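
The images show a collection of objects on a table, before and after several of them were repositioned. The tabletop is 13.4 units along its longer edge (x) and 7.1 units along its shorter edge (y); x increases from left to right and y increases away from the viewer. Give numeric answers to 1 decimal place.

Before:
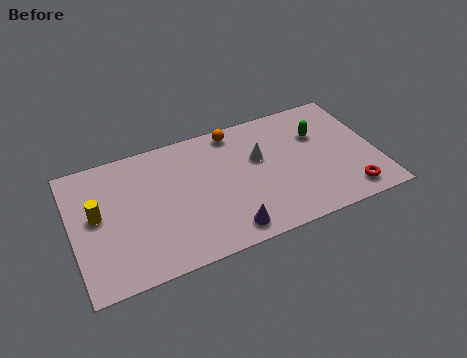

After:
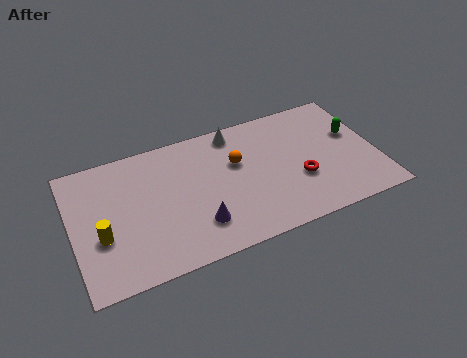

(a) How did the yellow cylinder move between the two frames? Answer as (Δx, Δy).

(0.1, -1.2)

From the two frames, the yellow cylinder sits at roughly (1.1, 3.9) before and (1.2, 2.7) after.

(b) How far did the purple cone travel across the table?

1.4

The purple cone was near (6.5, 1.0) before and (5.3, 1.8) after, so it travelled √(1.2² + 0.8²) ≈ 1.4 units.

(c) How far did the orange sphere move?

1.8

The orange sphere was near (7.4, 6.3) before and (7.3, 4.5) after, so it travelled √(0.1² + 1.8²) ≈ 1.8 units.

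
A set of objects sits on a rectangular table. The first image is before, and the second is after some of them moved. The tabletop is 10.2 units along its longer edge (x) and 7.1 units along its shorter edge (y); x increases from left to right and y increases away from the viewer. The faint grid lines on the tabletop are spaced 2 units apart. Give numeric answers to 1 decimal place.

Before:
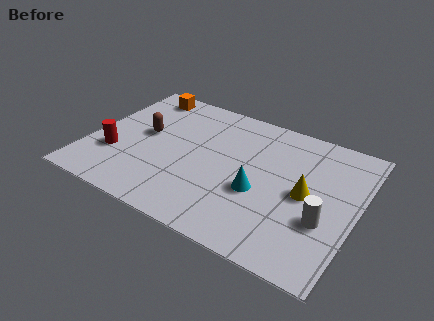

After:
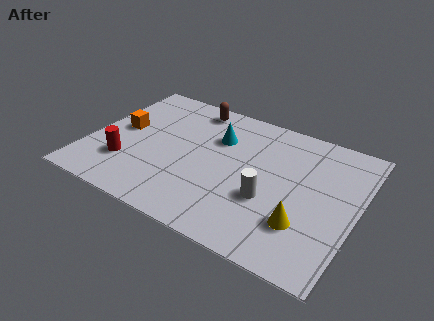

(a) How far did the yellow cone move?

1.5

From (8.3, 3.5) to (8.4, 2.0), the yellow cone covered √(0.1² + 1.5²) ≈ 1.5 units.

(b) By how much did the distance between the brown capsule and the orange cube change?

+1.0

The distance was about 2.4 in the first image and 3.4 in the second, so they moved 1.0 units further apart.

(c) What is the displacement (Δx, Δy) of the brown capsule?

(1.5, 2.3)

The brown capsule was at about (2.0, 3.9) and moved to about (3.5, 6.2).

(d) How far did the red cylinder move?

0.6

The red cylinder was near (1.1, 2.3) before and (1.6, 2.0) after, so it travelled √(0.5² + 0.3²) ≈ 0.6 units.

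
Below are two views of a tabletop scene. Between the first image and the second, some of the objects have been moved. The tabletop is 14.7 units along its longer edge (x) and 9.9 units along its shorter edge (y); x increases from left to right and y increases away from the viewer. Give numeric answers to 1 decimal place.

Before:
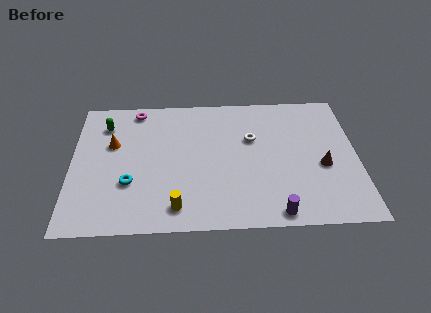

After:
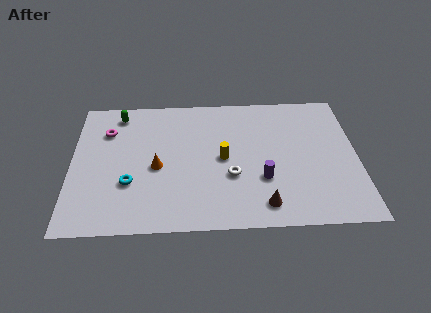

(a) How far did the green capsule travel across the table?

1.1

From (1.7, 7.7) to (2.4, 8.5), the green capsule covered √(0.7² + 0.8²) ≈ 1.1 units.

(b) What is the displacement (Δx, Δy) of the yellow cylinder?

(2.4, 3.4)

The yellow cylinder was at about (5.4, 1.5) and moved to about (7.8, 4.9).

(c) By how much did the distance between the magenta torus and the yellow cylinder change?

-1.2

The distance was about 7.6 in the first image and 6.4 in the second, so they moved 1.2 units closer together.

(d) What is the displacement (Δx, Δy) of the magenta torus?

(-1.5, -1.6)

The magenta torus was at about (3.3, 8.8) and moved to about (1.8, 7.2).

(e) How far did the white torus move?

2.9

From (9.3, 6.3) to (8.2, 3.6), the white torus covered √(1.1² + 2.7²) ≈ 2.9 units.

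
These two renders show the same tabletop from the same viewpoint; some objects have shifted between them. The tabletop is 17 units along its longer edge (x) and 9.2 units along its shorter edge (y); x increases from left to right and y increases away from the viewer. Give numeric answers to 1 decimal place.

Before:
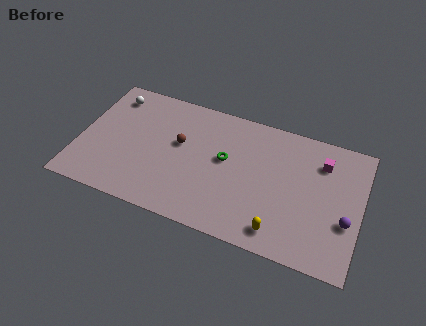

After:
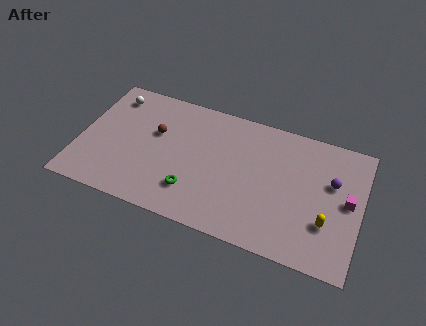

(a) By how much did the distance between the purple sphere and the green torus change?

+1.2

Before: roughly 7.6 units apart; after: 8.8. That's 1.2 units further apart.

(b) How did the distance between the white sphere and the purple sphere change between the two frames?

-1.5

They were about 15.2 units apart before and 13.7 after — 1.5 units closer together.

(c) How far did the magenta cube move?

2.8

From (14.5, 7.0) to (16.2, 4.8), the magenta cube covered √(1.7² + 2.2²) ≈ 2.8 units.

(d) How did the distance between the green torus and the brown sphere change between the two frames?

+1.5

They were about 2.8 units apart before and 4.3 after — 1.5 units further apart.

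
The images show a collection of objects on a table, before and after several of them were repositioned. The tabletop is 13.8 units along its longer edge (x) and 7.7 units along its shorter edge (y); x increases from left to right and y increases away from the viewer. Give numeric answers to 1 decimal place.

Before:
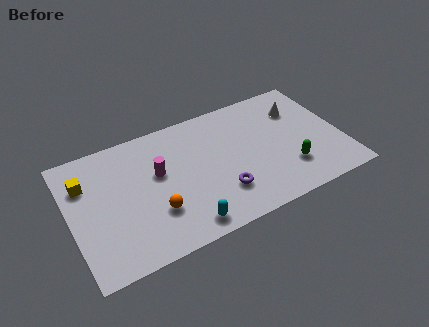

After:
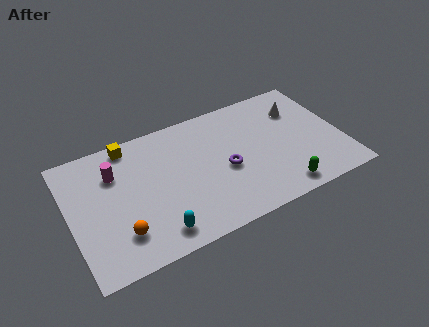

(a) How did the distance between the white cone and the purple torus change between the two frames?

-1.0

The distance was about 5.7 in the first image and 4.7 in the second, so they moved 1.0 units closer together.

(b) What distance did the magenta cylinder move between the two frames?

2.3

From (4.5, 4.6) to (2.4, 5.5), the magenta cylinder covered √(2.1² + 0.9²) ≈ 2.3 units.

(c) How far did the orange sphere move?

1.9

From (4.1, 2.4) to (2.3, 1.9), the orange sphere covered √(1.8² + 0.5²) ≈ 1.9 units.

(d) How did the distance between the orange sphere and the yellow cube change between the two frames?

+0.6

They were about 4.5 units apart before and 5.1 after — 0.6 units further apart.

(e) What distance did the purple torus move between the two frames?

1.4

From (7.4, 2.1) to (7.8, 3.4), the purple torus covered √(0.4² + 1.3²) ≈ 1.4 units.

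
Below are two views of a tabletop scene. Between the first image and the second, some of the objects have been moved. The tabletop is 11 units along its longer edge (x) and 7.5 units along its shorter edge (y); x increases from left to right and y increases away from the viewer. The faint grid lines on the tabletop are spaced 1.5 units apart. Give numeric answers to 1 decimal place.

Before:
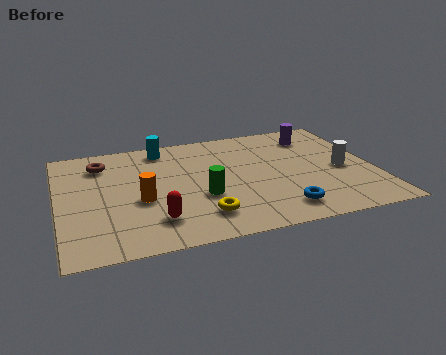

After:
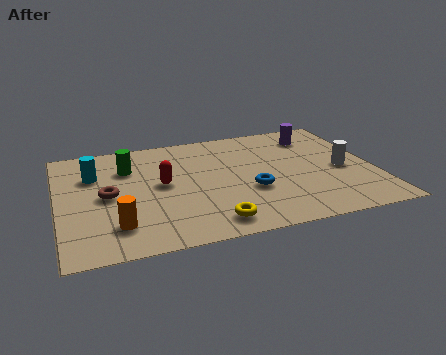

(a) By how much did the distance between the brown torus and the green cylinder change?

-2.6

Before: roughly 4.5 units apart; after: 1.9. That's 2.6 units closer together.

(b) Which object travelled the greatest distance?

the green cylinder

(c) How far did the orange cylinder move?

1.7

From (2.8, 3.1) to (1.9, 1.7), the orange cylinder covered √(0.9² + 1.4²) ≈ 1.7 units.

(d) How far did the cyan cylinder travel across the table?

2.8

The cyan cylinder moved from about (3.8, 6.5) to (1.3, 5.2), a distance of √(2.5² + 1.3²) ≈ 2.8.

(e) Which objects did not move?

the white cylinder and the purple cylinder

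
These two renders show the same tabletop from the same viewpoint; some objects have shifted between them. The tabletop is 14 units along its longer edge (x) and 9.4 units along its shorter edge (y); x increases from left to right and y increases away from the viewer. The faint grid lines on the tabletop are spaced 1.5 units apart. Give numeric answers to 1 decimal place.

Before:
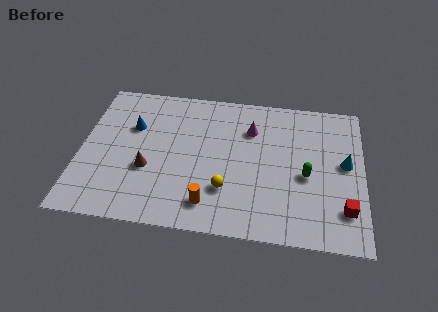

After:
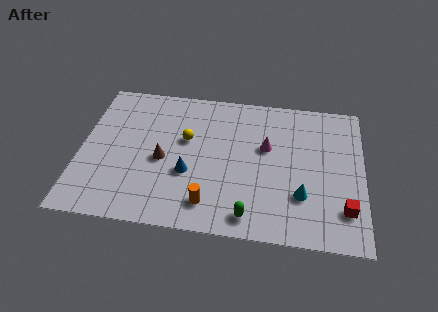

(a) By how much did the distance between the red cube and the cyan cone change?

-0.7

Before: roughly 2.9 units apart; after: 2.2. That's 0.7 units closer together.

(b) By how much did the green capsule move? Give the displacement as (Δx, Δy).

(-2.7, -2.9)

The green capsule was at about (11.2, 4.1) and moved to about (8.5, 1.2).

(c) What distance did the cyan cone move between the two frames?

3.1

The cyan cone moved from about (13.1, 5.1) to (11.0, 2.8), a distance of √(2.1² + 2.3²) ≈ 3.1.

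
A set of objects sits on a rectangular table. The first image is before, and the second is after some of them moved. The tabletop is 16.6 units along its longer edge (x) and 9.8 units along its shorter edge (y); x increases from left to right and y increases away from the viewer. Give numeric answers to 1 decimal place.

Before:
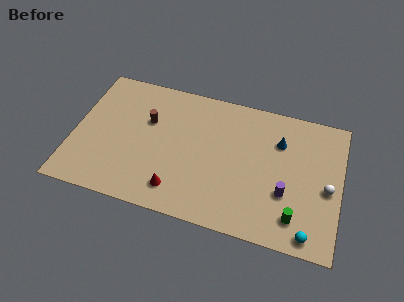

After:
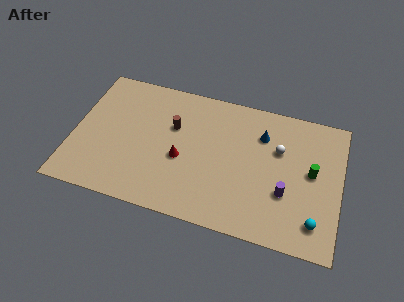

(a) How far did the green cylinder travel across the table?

3.5

From (14.0, 1.9) to (14.8, 5.3), the green cylinder covered √(0.8² + 3.4²) ≈ 3.5 units.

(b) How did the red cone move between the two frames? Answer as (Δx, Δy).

(0.1, 2.3)

The red cone was at about (6.7, 1.8) and moved to about (6.8, 4.1).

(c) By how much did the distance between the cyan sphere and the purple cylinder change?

-0.5

Before: roughly 2.9 units apart; after: 2.4. That's 0.5 units closer together.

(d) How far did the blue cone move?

1.1

From (12.7, 7.0) to (11.6, 7.2), the blue cone covered √(1.1² + 0.2²) ≈ 1.1 units.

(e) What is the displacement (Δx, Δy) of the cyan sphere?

(0.3, 0.9)

The cyan sphere was at about (14.9, 1.0) and moved to about (15.2, 1.9).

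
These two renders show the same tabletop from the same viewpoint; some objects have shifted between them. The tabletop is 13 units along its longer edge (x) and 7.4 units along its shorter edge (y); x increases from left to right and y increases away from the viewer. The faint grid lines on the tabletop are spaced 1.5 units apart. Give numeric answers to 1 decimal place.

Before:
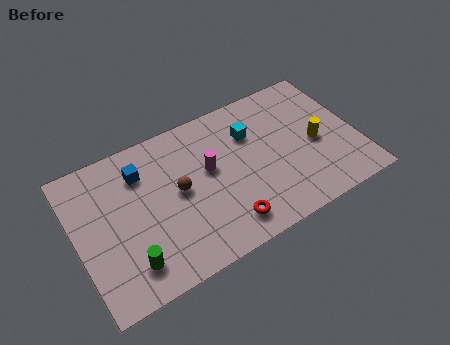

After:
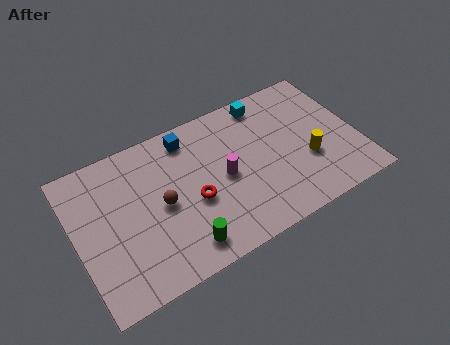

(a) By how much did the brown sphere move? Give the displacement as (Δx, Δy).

(-0.8, -0.3)

The brown sphere was at about (4.7, 3.9) and moved to about (3.9, 3.6).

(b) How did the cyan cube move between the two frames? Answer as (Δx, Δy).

(0.9, 1.3)

The cyan cube was at about (8.3, 5.2) and moved to about (9.2, 6.5).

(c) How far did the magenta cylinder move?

0.9

The magenta cylinder moved from about (6.2, 4.3) to (6.8, 3.6), a distance of √(0.6² + 0.7²) ≈ 0.9.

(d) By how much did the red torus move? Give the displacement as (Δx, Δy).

(-1.2, 1.8)

The red torus was at about (6.5, 1.3) and moved to about (5.3, 3.1).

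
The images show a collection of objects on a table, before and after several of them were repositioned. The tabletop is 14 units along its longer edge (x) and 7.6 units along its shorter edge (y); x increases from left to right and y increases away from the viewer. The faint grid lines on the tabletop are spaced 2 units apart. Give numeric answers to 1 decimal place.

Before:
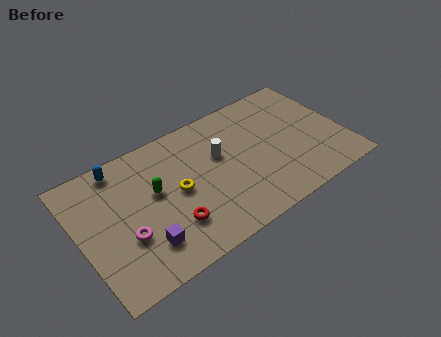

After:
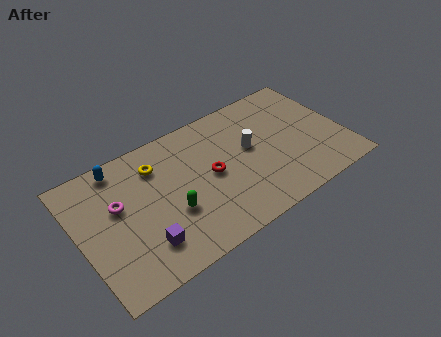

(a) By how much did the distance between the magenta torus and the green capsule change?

+0.6

The distance was about 2.5 in the first image and 3.1 in the second, so they moved 0.6 units further apart.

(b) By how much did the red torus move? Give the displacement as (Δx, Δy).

(2.4, 1.7)

The red torus started near (4.5, 2.1) and ended near (6.9, 3.8).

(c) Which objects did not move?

the purple cube and the blue capsule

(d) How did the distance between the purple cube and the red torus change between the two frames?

+2.9

Before: roughly 1.5 units apart; after: 4.4. That's 2.9 units further apart.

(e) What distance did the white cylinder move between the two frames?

1.6

From (7.5, 4.7) to (9.1, 4.3), the white cylinder covered √(1.6² + 0.4²) ≈ 1.6 units.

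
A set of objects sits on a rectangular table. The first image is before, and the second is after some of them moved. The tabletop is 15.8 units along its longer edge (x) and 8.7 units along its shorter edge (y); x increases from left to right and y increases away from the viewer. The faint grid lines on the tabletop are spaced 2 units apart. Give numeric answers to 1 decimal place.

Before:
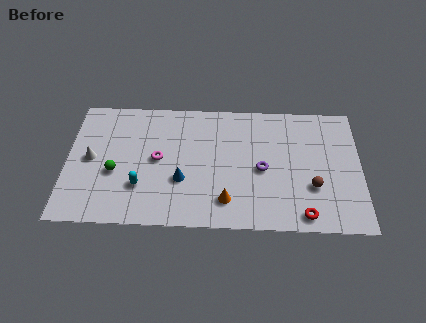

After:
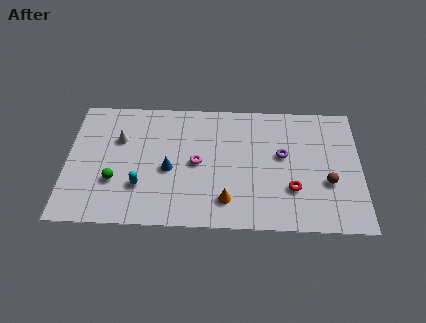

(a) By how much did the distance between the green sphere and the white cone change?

+1.3

They were about 1.6 units apart before and 2.9 after — 1.3 units further apart.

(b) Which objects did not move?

the orange cone and the cyan capsule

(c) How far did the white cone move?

2.1

The white cone moved from about (1.3, 4.4) to (2.8, 5.8), a distance of √(1.5² + 1.4²) ≈ 2.1.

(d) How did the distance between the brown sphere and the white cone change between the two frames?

-0.5

They were about 12.0 units apart before and 11.5 after — 0.5 units closer together.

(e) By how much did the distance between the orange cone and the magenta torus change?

-1.6

Before: roughly 4.6 units apart; after: 3.0. That's 1.6 units closer together.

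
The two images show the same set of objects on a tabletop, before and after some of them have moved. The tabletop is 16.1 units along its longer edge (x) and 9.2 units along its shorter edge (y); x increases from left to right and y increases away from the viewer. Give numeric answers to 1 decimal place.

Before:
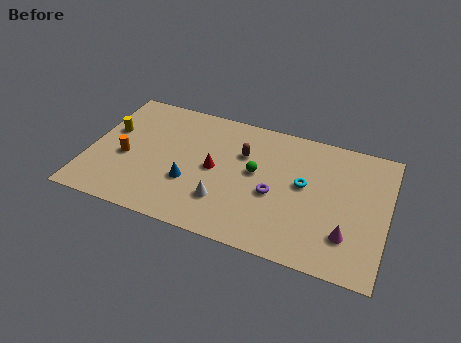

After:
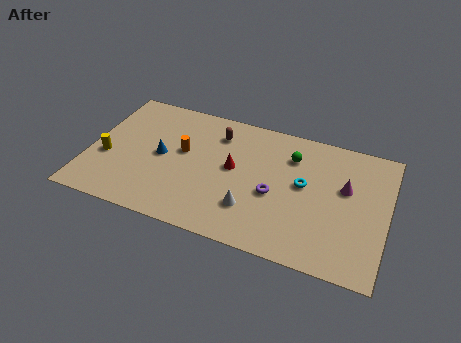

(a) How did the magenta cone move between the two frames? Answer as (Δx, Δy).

(-0.3, 3.2)

The magenta cone was at about (14.1, 2.4) and moved to about (13.8, 5.6).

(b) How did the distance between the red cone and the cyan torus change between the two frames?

-1.0

Before: roughly 4.8 units apart; after: 3.8. That's 1.0 units closer together.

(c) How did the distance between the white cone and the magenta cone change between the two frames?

-0.9

Before: roughly 6.6 units apart; after: 5.7. That's 0.9 units closer together.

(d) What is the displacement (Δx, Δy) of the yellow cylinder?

(0.0, -2.0)

From the two frames, the yellow cylinder sits at roughly (1.0, 5.6) before and (1.0, 3.6) after.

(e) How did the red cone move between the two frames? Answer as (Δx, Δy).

(1.0, 0.4)

The red cone was at about (6.8, 4.6) and moved to about (7.8, 5.0).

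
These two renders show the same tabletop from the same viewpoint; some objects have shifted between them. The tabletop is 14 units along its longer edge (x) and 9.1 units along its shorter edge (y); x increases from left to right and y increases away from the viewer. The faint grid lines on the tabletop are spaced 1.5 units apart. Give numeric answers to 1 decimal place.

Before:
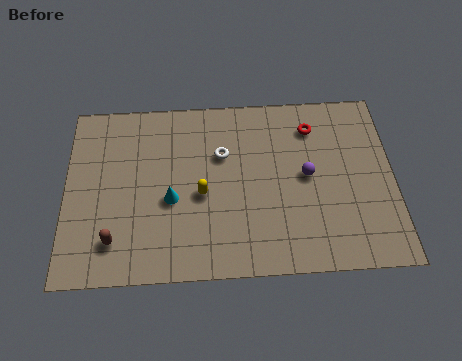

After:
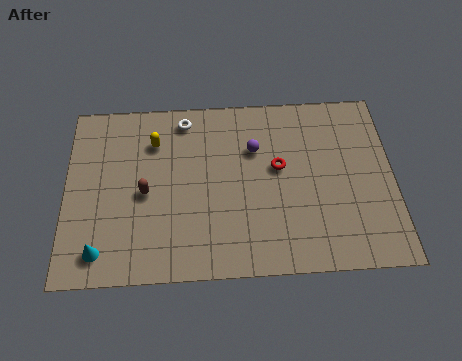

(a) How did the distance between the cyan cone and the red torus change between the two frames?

+1.5

The distance was about 7.0 in the first image and 8.5 in the second, so they moved 1.5 units further apart.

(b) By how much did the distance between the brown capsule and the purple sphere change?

-3.6

They were about 8.7 units apart before and 5.1 after — 3.6 units closer together.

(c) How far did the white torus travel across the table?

2.5

From (6.7, 6.0) to (5.1, 7.9), the white torus covered √(1.6² + 1.9²) ≈ 2.5 units.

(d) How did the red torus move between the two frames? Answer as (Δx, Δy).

(-1.5, -2.0)

From the two frames, the red torus sits at roughly (10.6, 7.2) before and (9.1, 5.2) after.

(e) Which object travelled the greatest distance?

the cyan cone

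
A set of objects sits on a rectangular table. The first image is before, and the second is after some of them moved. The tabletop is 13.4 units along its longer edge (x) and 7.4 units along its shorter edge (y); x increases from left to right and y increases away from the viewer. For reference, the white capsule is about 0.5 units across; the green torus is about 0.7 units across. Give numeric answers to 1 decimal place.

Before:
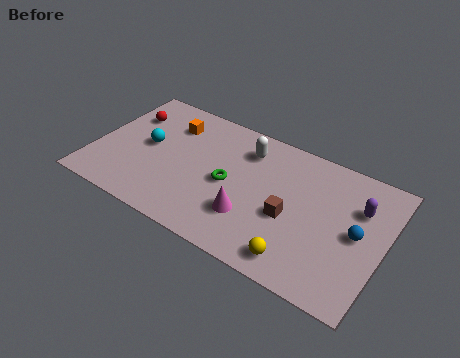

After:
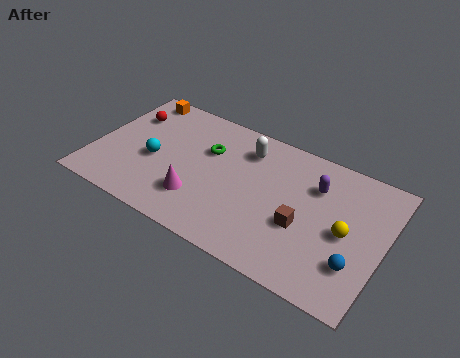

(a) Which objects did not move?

the red sphere and the white capsule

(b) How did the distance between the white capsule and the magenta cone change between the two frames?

+0.5

Before: roughly 3.7 units apart; after: 4.2. That's 0.5 units further apart.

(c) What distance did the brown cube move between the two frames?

0.6

The brown cube was near (9.2, 3.1) before and (9.8, 2.9) after, so it travelled √(0.6² + 0.2²) ≈ 0.6 units.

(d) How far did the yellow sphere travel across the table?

3.0

From (9.9, 1.1) to (11.7, 3.5), the yellow sphere covered √(1.8² + 2.4²) ≈ 3.0 units.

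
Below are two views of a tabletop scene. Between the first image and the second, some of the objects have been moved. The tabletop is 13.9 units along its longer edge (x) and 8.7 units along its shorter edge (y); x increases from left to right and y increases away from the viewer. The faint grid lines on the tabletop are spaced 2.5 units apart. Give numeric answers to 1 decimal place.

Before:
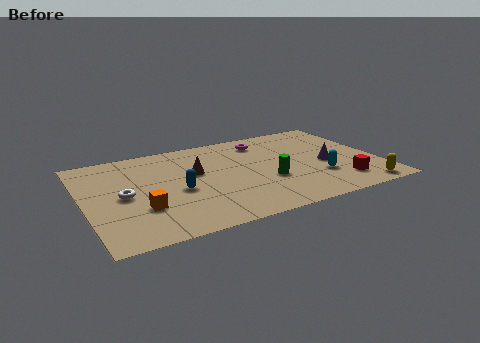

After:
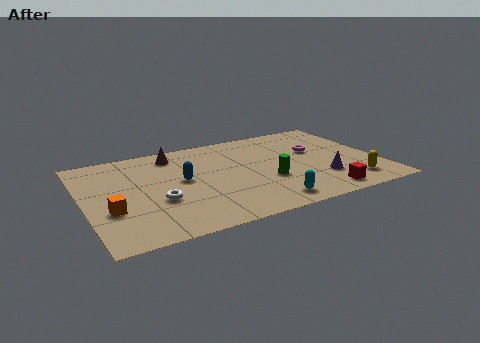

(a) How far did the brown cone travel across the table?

2.2

From (5.3, 5.2) to (4.5, 7.3), the brown cone covered √(0.8² + 2.1²) ≈ 2.2 units.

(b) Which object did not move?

the green cylinder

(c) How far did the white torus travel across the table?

1.8

From (1.8, 4.2) to (3.3, 3.2), the white torus covered √(1.5² + 1.0²) ≈ 1.8 units.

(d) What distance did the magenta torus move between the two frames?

2.9

The magenta torus was near (8.8, 7.1) before and (11.1, 5.3) after, so it travelled √(2.3² + 1.8²) ≈ 2.9 units.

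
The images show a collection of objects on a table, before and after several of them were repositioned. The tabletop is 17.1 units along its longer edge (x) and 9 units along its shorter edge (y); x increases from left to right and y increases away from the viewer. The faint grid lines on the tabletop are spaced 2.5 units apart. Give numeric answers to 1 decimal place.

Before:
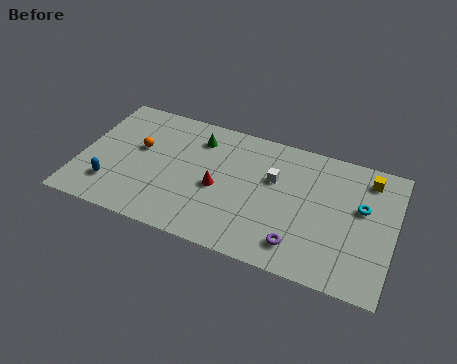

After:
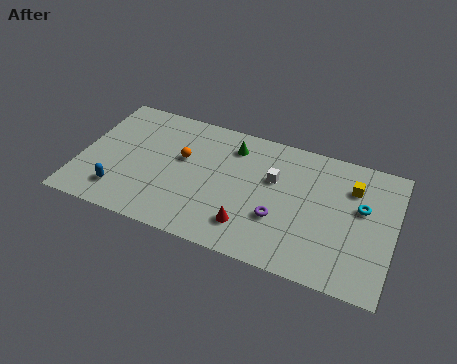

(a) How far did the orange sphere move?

2.4

The orange sphere moved from about (3.1, 5.3) to (5.5, 5.4), a distance of √(2.4² + 0.1²) ≈ 2.4.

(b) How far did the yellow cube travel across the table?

1.2

The yellow cube was near (15.5, 7.5) before and (14.7, 6.6) after, so it travelled √(0.8² + 0.9²) ≈ 1.2 units.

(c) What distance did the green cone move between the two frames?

1.9

From (6.2, 7.1) to (8.1, 7.2), the green cone covered √(1.9² + 0.1²) ≈ 1.9 units.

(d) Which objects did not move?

the cyan torus and the white cube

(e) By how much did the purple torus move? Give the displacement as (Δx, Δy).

(-1.2, 1.4)

From the two frames, the purple torus sits at roughly (12.2, 1.7) before and (11.0, 3.1) after.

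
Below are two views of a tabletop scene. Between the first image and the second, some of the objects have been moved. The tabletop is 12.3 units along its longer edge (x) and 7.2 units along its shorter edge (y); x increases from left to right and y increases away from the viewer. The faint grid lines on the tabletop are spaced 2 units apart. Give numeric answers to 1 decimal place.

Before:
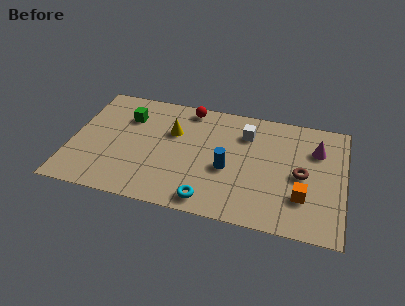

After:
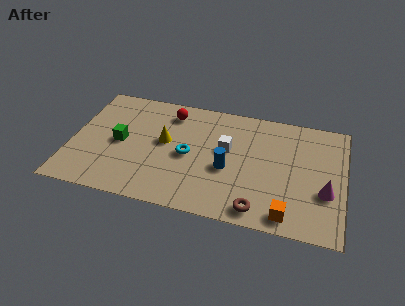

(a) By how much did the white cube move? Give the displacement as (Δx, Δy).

(-0.8, -1.2)

From the two frames, the white cube sits at roughly (7.8, 5.4) before and (7.0, 4.2) after.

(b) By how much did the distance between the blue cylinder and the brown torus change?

-0.7

They were about 3.3 units apart before and 2.6 after — 0.7 units closer together.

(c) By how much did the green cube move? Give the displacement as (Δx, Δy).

(-0.2, -1.7)

The green cube started near (2.4, 5.2) and ended near (2.2, 3.5).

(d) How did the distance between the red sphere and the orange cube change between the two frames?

+0.6

They were about 6.9 units apart before and 7.5 after — 0.6 units further apart.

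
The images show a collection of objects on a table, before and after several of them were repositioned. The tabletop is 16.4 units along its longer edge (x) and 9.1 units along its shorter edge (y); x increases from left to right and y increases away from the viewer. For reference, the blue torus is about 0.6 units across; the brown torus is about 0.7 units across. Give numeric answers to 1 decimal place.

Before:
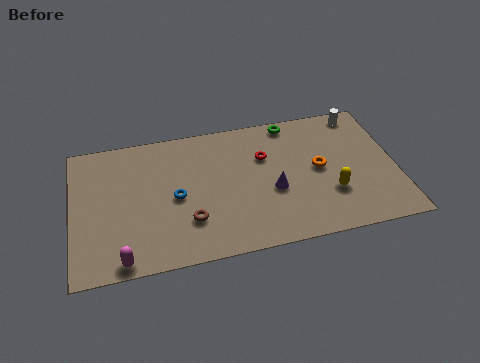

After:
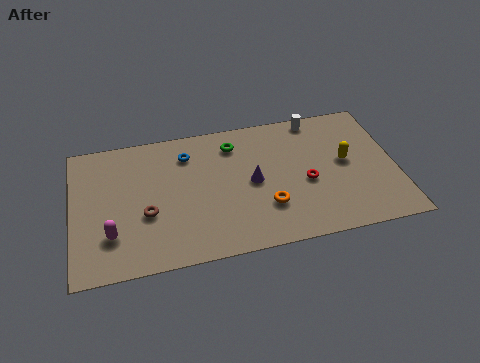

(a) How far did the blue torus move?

2.9

The blue torus was near (5.2, 4.3) before and (5.9, 7.1) after, so it travelled √(0.7² + 2.8²) ≈ 2.9 units.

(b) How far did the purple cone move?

1.3

The purple cone was near (10.1, 3.7) before and (9.1, 4.5) after, so it travelled √(1.0² + 0.8²) ≈ 1.3 units.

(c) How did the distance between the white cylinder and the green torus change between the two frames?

+0.8

Before: roughly 3.6 units apart; after: 4.4. That's 0.8 units further apart.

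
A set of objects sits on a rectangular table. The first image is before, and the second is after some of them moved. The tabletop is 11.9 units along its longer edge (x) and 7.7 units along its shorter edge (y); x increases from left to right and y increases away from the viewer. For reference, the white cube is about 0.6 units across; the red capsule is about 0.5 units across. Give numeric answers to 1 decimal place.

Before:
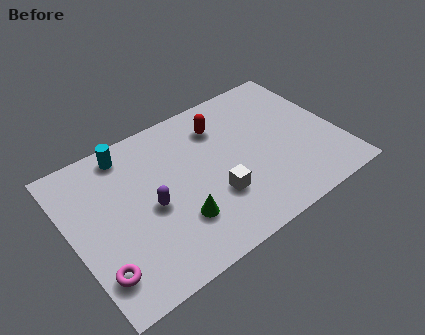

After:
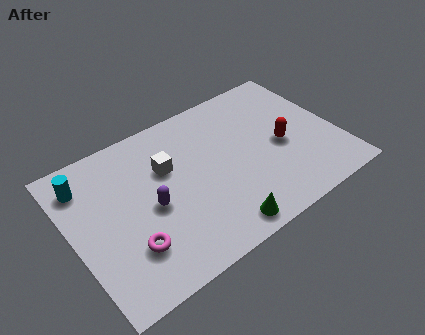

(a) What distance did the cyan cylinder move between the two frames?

2.1

From (2.9, 6.7) to (0.9, 6.1), the cyan cylinder covered √(2.0² + 0.6²) ≈ 2.1 units.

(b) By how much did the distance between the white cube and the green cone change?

+2.7

Before: roughly 1.7 units apart; after: 4.4. That's 2.7 units further apart.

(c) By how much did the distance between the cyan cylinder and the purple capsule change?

+0.4

The distance was about 3.2 in the first image and 3.6 in the second, so they moved 0.4 units further apart.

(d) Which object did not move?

the purple capsule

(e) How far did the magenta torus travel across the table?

1.5

The magenta torus was near (0.8, 1.7) before and (2.2, 2.1) after, so it travelled √(1.4² + 0.4²) ≈ 1.5 units.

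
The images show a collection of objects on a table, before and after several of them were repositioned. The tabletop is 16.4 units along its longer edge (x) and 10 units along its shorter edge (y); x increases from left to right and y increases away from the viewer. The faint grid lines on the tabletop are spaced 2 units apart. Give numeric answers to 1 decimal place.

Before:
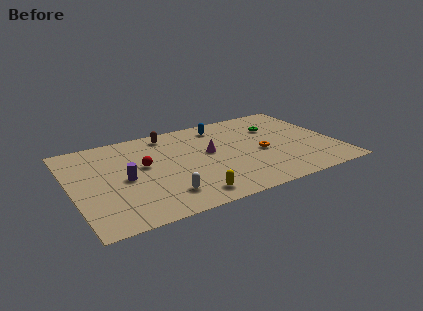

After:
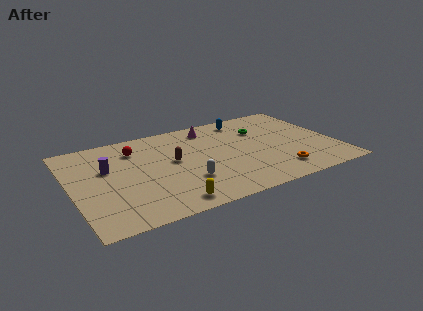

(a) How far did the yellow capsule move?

1.3

From (6.8, 1.4) to (5.5, 1.2), the yellow capsule covered √(1.3² + 0.2²) ≈ 1.3 units.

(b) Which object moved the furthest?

the brown capsule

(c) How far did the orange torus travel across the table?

2.6

The orange torus was near (11.7, 4.4) before and (12.4, 1.9) after, so it travelled √(0.7² + 2.5²) ≈ 2.6 units.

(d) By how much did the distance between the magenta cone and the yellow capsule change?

+3.4

Before: roughly 4.6 units apart; after: 8.0. That's 3.4 units further apart.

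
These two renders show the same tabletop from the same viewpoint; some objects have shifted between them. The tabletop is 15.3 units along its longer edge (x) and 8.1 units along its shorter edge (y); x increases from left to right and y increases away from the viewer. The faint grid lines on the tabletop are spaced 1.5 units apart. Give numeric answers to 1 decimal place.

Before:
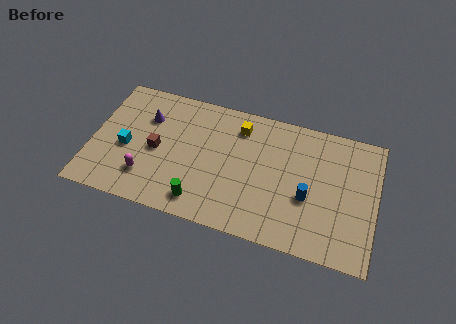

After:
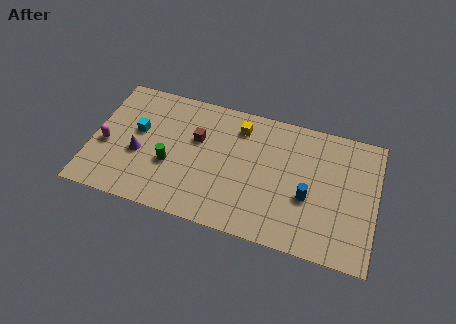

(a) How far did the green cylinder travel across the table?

2.5

The green cylinder moved from about (6.1, 1.3) to (4.3, 3.1), a distance of √(1.8² + 1.8²) ≈ 2.5.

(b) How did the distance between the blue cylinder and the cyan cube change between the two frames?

-0.4

They were about 9.8 units apart before and 9.4 after — 0.4 units closer together.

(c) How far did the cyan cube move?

1.3

The cyan cube moved from about (1.9, 3.5) to (2.4, 4.7), a distance of √(0.5² + 1.2²) ≈ 1.3.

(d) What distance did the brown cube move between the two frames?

2.5

From (3.5, 3.8) to (5.6, 5.1), the brown cube covered √(2.1² + 1.3²) ≈ 2.5 units.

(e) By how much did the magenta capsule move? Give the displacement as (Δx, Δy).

(-2.3, 1.4)

The magenta capsule started near (3.1, 2.0) and ended near (0.8, 3.4).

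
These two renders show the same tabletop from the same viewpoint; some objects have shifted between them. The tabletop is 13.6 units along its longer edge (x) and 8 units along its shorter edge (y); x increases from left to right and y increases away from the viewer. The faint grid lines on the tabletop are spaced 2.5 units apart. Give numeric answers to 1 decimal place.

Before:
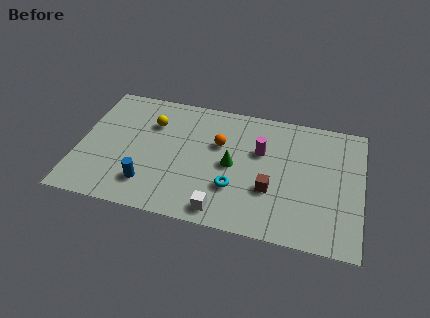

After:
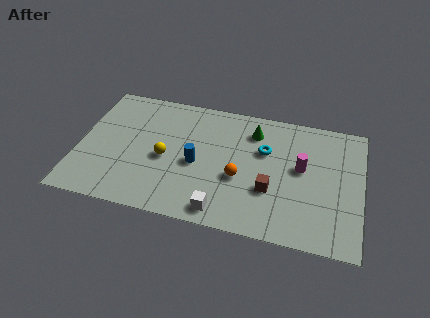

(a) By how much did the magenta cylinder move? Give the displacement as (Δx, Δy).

(2.0, -0.6)

From the two frames, the magenta cylinder sits at roughly (8.7, 5.1) before and (10.7, 4.5) after.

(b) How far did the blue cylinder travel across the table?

2.8

The blue cylinder moved from about (3.5, 1.8) to (5.7, 3.6), a distance of √(2.2² + 1.8²) ≈ 2.8.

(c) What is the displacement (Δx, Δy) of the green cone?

(0.9, 2.4)

The green cone started near (7.4, 3.9) and ended near (8.3, 6.3).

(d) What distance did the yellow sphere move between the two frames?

2.2

From (3.4, 5.7) to (4.2, 3.6), the yellow sphere covered √(0.8² + 2.1²) ≈ 2.2 units.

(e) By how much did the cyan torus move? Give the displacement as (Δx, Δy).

(1.3, 2.7)

The cyan torus was at about (7.6, 2.5) and moved to about (8.9, 5.2).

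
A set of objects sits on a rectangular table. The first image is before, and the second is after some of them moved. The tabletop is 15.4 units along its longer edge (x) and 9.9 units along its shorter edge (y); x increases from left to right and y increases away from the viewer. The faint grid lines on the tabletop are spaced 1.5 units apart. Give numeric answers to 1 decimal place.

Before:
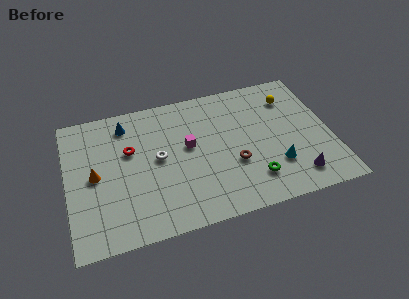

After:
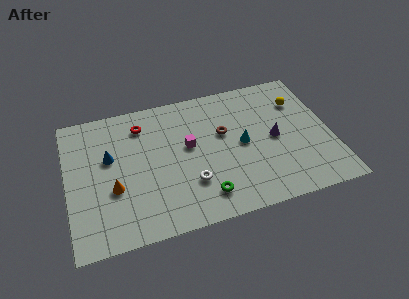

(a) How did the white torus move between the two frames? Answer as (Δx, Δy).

(1.7, -2.3)

The white torus was at about (5.3, 5.2) and moved to about (7.0, 2.9).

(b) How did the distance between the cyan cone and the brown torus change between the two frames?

-1.0

The distance was about 2.5 in the first image and 1.5 in the second, so they moved 1.0 units closer together.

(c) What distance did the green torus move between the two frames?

2.9

The green torus was near (10.6, 2.2) before and (7.7, 1.8) after, so it travelled √(2.9² + 0.4²) ≈ 2.9 units.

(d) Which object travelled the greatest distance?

the purple cone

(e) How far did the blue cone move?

2.5

The blue cone moved from about (3.6, 8.2) to (2.5, 6.0), a distance of √(1.1² + 2.2²) ≈ 2.5.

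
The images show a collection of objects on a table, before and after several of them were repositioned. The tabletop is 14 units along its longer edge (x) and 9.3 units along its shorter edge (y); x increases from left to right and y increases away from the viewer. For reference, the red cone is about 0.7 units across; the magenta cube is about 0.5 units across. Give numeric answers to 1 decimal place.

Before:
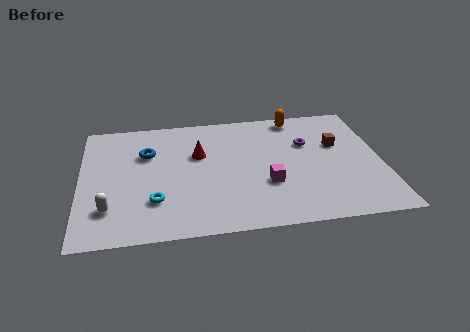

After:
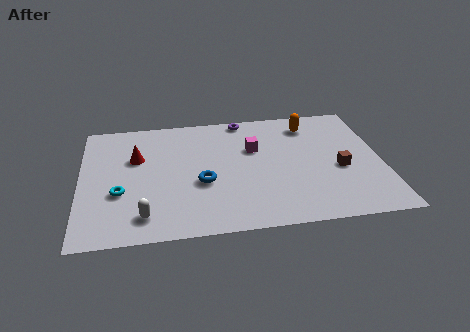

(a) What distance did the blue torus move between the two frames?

3.6

From (3.1, 6.3) to (5.6, 3.7), the blue torus covered √(2.5² + 2.6²) ≈ 3.6 units.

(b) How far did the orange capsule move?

0.9

The orange capsule was near (10.2, 8.3) before and (10.8, 7.6) after, so it travelled √(0.6² + 0.7²) ≈ 0.9 units.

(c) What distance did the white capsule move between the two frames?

1.7

From (1.3, 2.3) to (2.9, 1.6), the white capsule covered √(1.6² + 0.7²) ≈ 1.7 units.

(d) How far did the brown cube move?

1.9

The brown cube was near (12.0, 5.8) before and (12.0, 3.9) after, so it travelled √(0.0² + 1.9²) ≈ 1.9 units.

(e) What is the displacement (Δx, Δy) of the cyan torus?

(-1.6, 0.8)

The cyan torus was at about (3.4, 2.6) and moved to about (1.8, 3.4).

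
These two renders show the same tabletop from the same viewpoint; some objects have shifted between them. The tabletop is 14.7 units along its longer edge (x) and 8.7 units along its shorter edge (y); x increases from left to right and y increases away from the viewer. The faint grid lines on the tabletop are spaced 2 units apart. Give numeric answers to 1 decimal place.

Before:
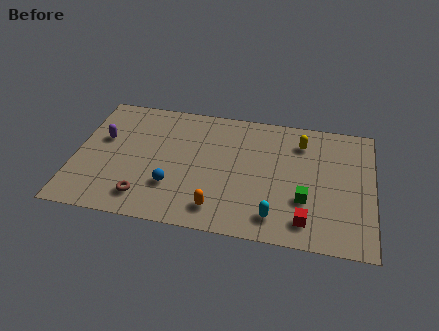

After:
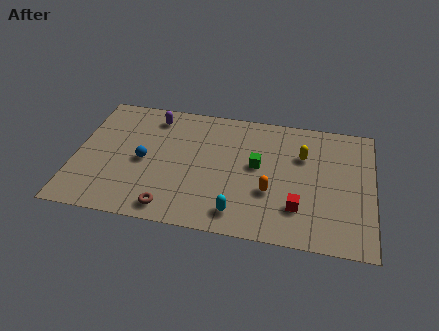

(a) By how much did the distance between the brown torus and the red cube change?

-1.6

They were about 7.9 units apart before and 6.3 after — 1.6 units closer together.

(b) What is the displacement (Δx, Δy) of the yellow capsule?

(0.1, -0.9)

From the two frames, the yellow capsule sits at roughly (11.1, 6.8) before and (11.2, 5.9) after.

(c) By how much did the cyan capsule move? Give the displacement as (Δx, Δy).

(-1.8, -0.1)

The cyan capsule was at about (10.0, 1.5) and moved to about (8.2, 1.4).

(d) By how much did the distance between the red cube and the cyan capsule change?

+1.5

Before: roughly 1.5 units apart; after: 3.0. That's 1.5 units further apart.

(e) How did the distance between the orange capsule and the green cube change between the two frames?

-2.6

Before: roughly 4.4 units apart; after: 1.8. That's 2.6 units closer together.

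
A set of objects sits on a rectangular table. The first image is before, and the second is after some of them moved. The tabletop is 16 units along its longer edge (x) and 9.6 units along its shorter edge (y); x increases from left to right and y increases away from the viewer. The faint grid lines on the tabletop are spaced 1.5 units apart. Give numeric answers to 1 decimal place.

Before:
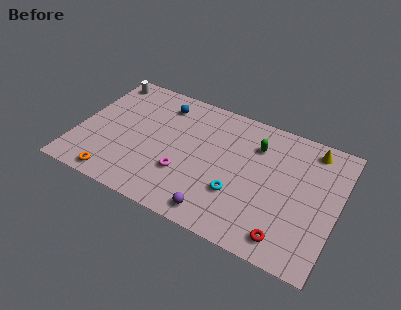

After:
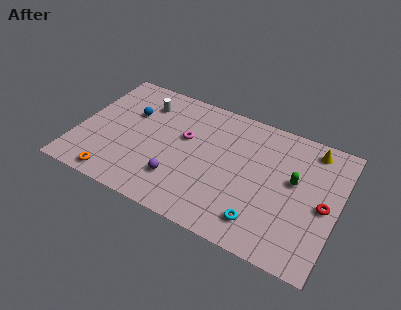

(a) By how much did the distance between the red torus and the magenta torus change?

+2.1

They were about 6.7 units apart before and 8.8 after — 2.1 units further apart.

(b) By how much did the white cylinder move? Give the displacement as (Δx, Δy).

(2.7, -1.0)

The white cylinder started near (1.0, 8.4) and ended near (3.7, 7.4).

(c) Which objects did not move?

the orange torus and the yellow cone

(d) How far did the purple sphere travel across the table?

2.9

The purple sphere moved from about (9.1, 1.2) to (6.5, 2.5), a distance of √(2.6² + 1.3²) ≈ 2.9.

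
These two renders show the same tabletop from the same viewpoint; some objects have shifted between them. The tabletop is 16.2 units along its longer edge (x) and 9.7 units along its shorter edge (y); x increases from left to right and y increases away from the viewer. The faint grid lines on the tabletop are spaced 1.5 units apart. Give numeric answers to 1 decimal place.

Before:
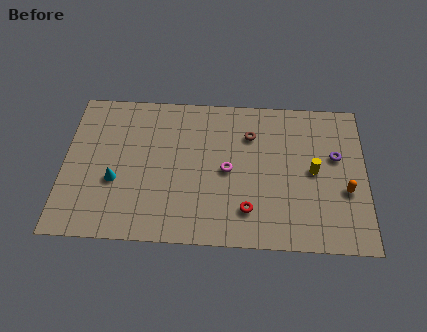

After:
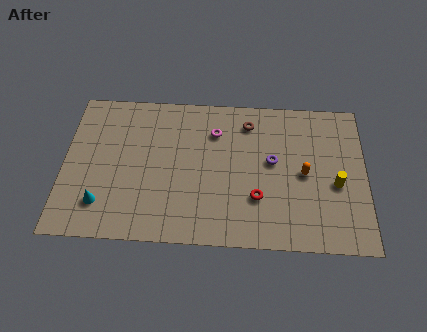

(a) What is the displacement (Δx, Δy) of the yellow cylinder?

(1.2, -0.8)

The yellow cylinder started near (13.4, 4.9) and ended near (14.6, 4.1).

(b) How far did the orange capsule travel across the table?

2.4

The orange capsule moved from about (15.1, 3.7) to (12.9, 4.7), a distance of √(2.2² + 1.0²) ≈ 2.4.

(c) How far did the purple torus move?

3.4

The purple torus was near (14.6, 5.9) before and (11.2, 5.4) after, so it travelled √(3.4² + 0.5²) ≈ 3.4 units.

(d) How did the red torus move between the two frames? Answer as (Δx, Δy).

(0.5, 0.8)

From the two frames, the red torus sits at roughly (9.9, 2.2) before and (10.4, 3.0) after.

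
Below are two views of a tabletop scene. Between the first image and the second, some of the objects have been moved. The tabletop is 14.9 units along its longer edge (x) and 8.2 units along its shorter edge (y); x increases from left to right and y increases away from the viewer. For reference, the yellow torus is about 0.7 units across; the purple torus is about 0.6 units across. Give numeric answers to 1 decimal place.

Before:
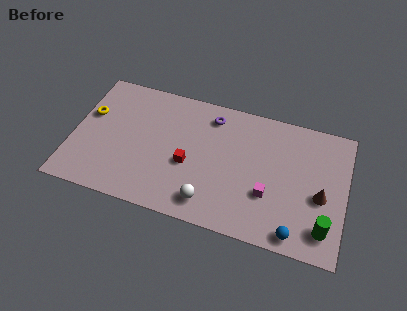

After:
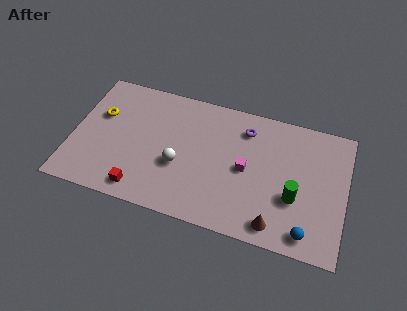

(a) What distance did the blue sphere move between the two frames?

0.6

From (12.4, 0.9) to (13.0, 1.1), the blue sphere covered √(0.6² + 0.2²) ≈ 0.6 units.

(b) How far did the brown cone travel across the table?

3.3

The brown cone was near (13.6, 3.5) before and (11.3, 1.1) after, so it travelled √(2.3² + 2.4²) ≈ 3.3 units.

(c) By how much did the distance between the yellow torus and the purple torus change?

+1.2

The distance was about 6.8 in the first image and 8.0 in the second, so they moved 1.2 units further apart.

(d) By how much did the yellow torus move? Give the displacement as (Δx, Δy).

(0.6, 0.1)

From the two frames, the yellow torus sits at roughly (0.8, 5.1) before and (1.4, 5.2) after.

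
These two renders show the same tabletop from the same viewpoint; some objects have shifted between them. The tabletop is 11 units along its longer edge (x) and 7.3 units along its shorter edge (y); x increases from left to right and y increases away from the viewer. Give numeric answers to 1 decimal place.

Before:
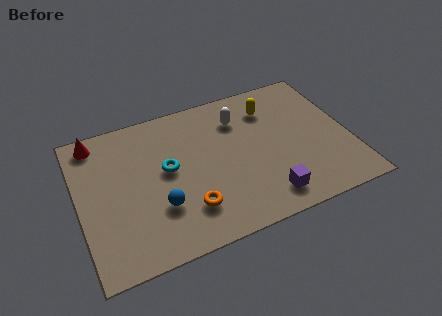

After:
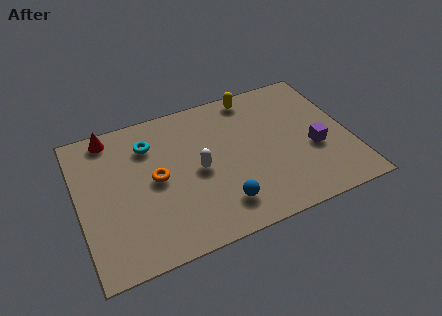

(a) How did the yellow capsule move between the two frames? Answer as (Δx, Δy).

(-0.6, 0.9)

From the two frames, the yellow capsule sits at roughly (8.0, 5.6) before and (7.4, 6.5) after.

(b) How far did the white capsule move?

2.8

From (6.7, 5.5) to (4.8, 3.5), the white capsule covered √(1.9² + 2.0²) ≈ 2.8 units.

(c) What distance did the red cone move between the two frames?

0.6

The red cone was near (0.9, 6.4) before and (1.5, 6.5) after, so it travelled √(0.6² + 0.1²) ≈ 0.6 units.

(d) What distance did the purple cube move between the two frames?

2.8

From (7.3, 1.2) to (9.5, 2.9), the purple cube covered √(2.2² + 1.7²) ≈ 2.8 units.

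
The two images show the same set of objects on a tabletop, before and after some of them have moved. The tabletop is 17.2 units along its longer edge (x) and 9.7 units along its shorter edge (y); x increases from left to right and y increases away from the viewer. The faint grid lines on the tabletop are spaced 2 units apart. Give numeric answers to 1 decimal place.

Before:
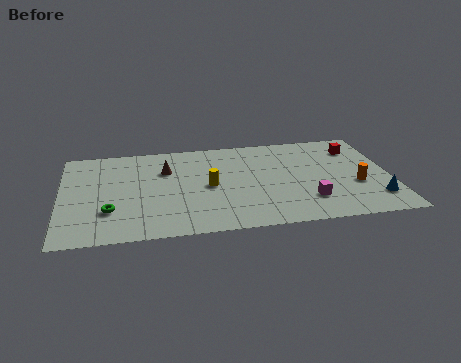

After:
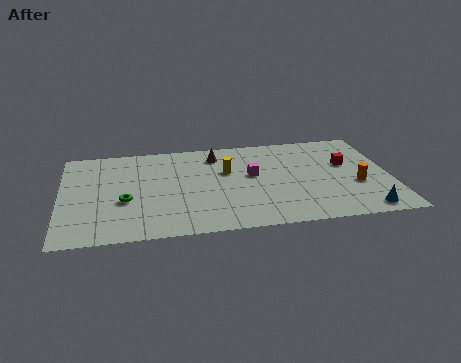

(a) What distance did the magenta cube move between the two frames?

4.1

The magenta cube was near (12.8, 2.5) before and (10.0, 5.5) after, so it travelled √(2.8² + 3.0²) ≈ 4.1 units.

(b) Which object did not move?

the orange cylinder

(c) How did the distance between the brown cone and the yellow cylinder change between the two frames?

-1.1

Before: roughly 3.0 units apart; after: 1.9. That's 1.1 units closer together.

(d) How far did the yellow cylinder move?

1.7

From (7.7, 4.7) to (8.7, 6.1), the yellow cylinder covered √(1.0² + 1.4²) ≈ 1.7 units.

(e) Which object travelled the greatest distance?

the magenta cube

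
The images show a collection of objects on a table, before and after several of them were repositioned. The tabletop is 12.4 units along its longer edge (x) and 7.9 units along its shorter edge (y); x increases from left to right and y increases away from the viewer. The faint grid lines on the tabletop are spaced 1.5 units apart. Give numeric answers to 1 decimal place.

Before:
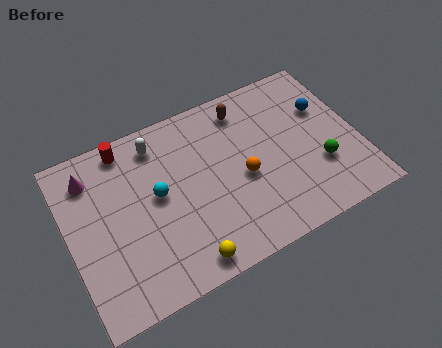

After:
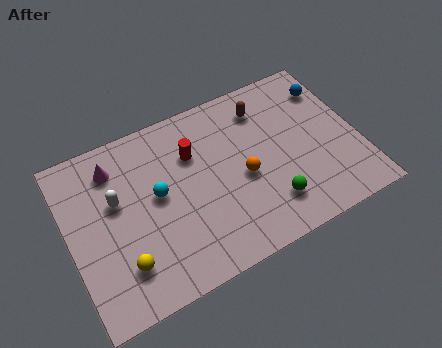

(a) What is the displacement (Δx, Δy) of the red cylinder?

(2.7, -1.5)

From the two frames, the red cylinder sits at roughly (2.8, 7.0) before and (5.5, 5.5) after.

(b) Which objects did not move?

the cyan sphere and the orange sphere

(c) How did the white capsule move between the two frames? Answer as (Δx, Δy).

(-2.0, -1.8)

The white capsule started near (4.1, 6.6) and ended near (2.1, 4.8).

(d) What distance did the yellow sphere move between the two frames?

2.7

The yellow sphere moved from about (4.5, 0.9) to (2.0, 1.9), a distance of √(2.5² + 1.0²) ≈ 2.7.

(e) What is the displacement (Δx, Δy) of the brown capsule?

(0.8, -0.3)

From the two frames, the brown capsule sits at roughly (7.9, 6.6) before and (8.7, 6.3) after.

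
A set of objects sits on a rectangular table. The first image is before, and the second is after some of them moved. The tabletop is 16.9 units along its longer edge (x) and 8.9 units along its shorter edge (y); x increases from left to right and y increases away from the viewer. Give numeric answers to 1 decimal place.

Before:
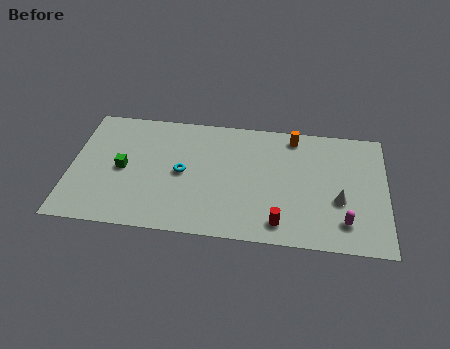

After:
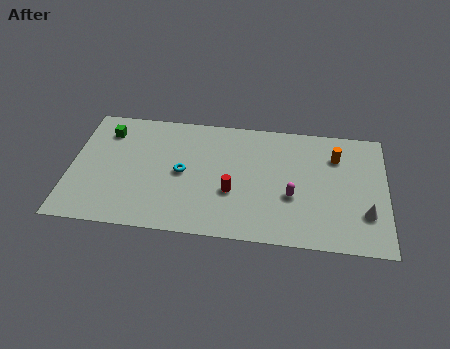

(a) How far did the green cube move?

2.9

The green cube moved from about (2.8, 4.3) to (1.8, 7.0), a distance of √(1.0² + 2.7²) ≈ 2.9.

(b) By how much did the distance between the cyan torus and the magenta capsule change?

-3.1

The distance was about 9.1 in the first image and 6.0 in the second, so they moved 3.1 units closer together.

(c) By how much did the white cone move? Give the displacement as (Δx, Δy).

(1.4, -0.8)

From the two frames, the white cone sits at roughly (14.4, 3.4) before and (15.8, 2.6) after.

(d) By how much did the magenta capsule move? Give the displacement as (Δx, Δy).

(-2.8, 1.5)

The magenta capsule was at about (14.7, 1.9) and moved to about (11.9, 3.4).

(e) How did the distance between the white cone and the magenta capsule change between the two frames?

+2.5

The distance was about 1.5 in the first image and 4.0 in the second, so they moved 2.5 units further apart.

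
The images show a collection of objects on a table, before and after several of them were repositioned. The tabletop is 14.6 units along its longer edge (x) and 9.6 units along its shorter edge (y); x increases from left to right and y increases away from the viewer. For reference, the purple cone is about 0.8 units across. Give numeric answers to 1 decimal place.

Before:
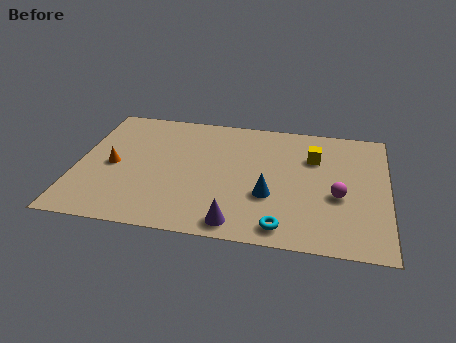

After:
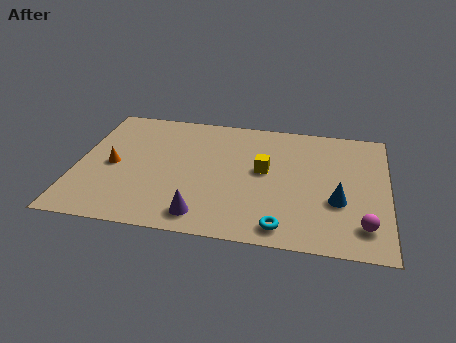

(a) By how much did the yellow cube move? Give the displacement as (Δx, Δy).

(-2.3, -1.4)

From the two frames, the yellow cube sits at roughly (11.1, 6.7) before and (8.8, 5.3) after.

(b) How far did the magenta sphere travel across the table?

2.3

The magenta sphere was near (12.3, 3.9) before and (13.5, 1.9) after, so it travelled √(1.2² + 2.0²) ≈ 2.3 units.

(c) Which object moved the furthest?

the blue cone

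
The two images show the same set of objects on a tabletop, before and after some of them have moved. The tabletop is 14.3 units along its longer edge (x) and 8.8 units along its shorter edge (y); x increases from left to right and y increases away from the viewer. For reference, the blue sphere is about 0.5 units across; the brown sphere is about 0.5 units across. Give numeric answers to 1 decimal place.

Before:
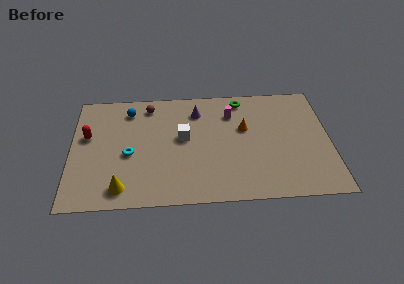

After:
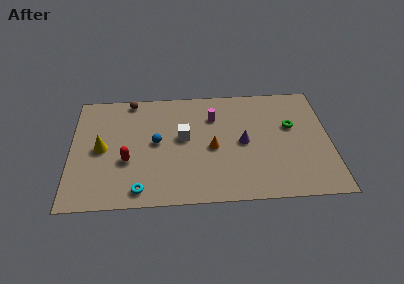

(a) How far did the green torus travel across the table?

3.5

The green torus was near (9.5, 7.7) before and (12.2, 5.4) after, so it travelled √(2.7² + 2.3²) ≈ 3.5 units.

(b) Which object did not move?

the white cube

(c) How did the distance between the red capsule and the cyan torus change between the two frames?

-0.4

Before: roughly 2.7 units apart; after: 2.3. That's 0.4 units closer together.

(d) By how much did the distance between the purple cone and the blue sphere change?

+1.0

The distance was about 3.8 in the first image and 4.8 in the second, so they moved 1.0 units further apart.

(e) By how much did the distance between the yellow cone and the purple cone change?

+0.8

The distance was about 7.0 in the first image and 7.8 in the second, so they moved 0.8 units further apart.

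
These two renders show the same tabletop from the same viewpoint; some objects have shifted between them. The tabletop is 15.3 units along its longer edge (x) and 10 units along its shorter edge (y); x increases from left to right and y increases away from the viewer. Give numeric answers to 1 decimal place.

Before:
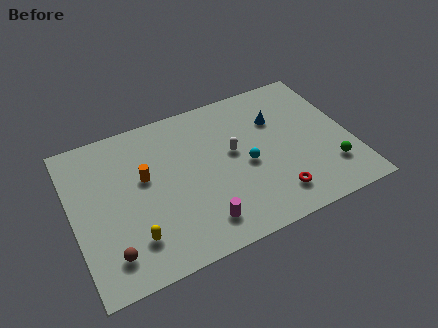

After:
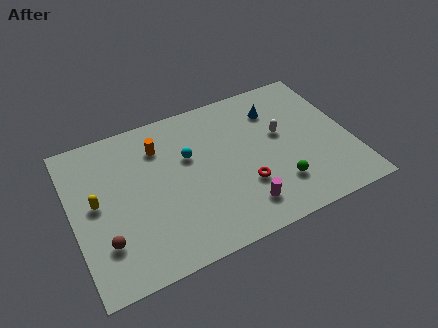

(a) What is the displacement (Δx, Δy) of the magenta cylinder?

(2.3, 0.1)

From the two frames, the magenta cylinder sits at roughly (6.6, 1.8) before and (8.9, 1.9) after.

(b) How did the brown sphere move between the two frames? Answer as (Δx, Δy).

(-0.2, 0.8)

The brown sphere was at about (1.7, 1.9) and moved to about (1.5, 2.7).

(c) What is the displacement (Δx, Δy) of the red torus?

(-1.5, 1.3)

From the two frames, the red torus sits at roughly (10.7, 1.9) before and (9.2, 3.2) after.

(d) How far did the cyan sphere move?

3.5

The cyan sphere was near (9.5, 4.5) before and (6.5, 6.3) after, so it travelled √(3.0² + 1.8²) ≈ 3.5 units.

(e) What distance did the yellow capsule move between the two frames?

3.4

From (3.0, 2.3) to (1.3, 5.3), the yellow capsule covered √(1.7² + 3.0²) ≈ 3.4 units.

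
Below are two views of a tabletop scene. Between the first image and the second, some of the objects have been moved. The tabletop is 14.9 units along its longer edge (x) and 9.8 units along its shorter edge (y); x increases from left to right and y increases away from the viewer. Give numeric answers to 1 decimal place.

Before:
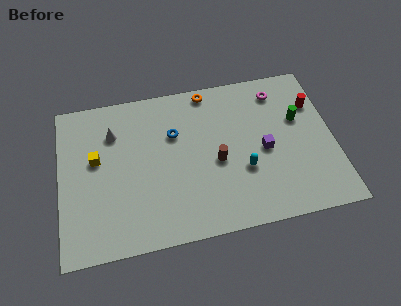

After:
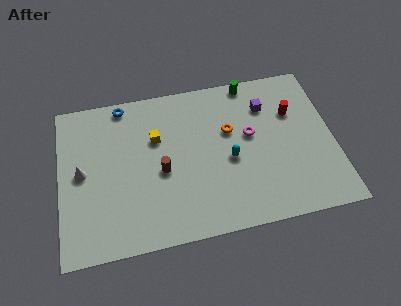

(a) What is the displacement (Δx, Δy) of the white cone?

(-1.8, -2.2)

From the two frames, the white cone sits at roughly (3.0, 7.2) before and (1.2, 5.0) after.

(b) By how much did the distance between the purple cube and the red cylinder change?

-2.2

The distance was about 3.8 in the first image and 1.6 in the second, so they moved 2.2 units closer together.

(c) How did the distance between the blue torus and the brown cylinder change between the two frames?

+1.9

Before: roughly 3.1 units apart; after: 5.0. That's 1.9 units further apart.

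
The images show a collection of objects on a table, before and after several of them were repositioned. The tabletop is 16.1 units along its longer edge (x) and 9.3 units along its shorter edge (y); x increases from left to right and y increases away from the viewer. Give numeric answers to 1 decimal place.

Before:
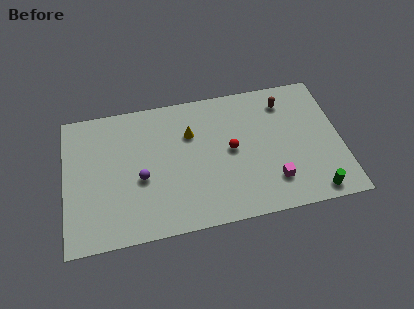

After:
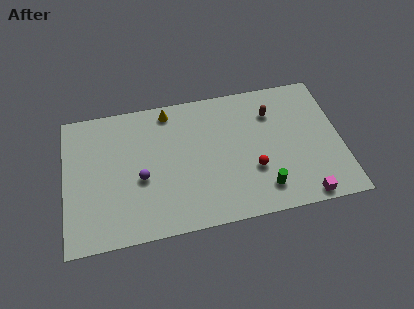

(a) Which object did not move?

the purple sphere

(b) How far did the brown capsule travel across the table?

1.0

The brown capsule was near (13.0, 7.5) before and (12.2, 6.9) after, so it travelled √(0.8² + 0.6²) ≈ 1.0 units.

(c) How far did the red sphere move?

2.0

The red sphere moved from about (9.7, 4.8) to (10.9, 3.2), a distance of √(1.2² + 1.6²) ≈ 2.0.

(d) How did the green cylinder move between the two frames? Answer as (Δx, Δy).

(-2.9, 0.8)

The green cylinder was at about (14.3, 1.0) and moved to about (11.4, 1.8).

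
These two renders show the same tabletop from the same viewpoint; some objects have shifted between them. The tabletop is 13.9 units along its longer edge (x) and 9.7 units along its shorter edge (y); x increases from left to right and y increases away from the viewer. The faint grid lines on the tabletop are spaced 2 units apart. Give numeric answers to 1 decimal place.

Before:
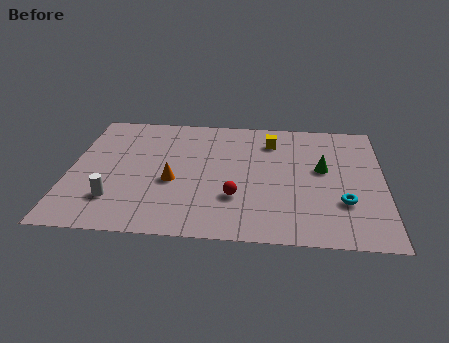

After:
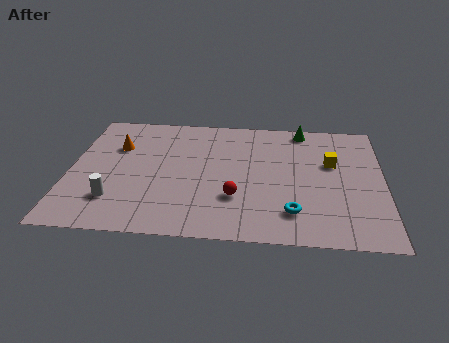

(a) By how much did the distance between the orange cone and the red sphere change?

+3.5

They were about 3.0 units apart before and 6.5 after — 3.5 units further apart.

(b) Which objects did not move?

the red sphere and the white cylinder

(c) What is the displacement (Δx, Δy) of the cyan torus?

(-2.2, -0.9)

The cyan torus started near (12.1, 3.0) and ended near (9.9, 2.1).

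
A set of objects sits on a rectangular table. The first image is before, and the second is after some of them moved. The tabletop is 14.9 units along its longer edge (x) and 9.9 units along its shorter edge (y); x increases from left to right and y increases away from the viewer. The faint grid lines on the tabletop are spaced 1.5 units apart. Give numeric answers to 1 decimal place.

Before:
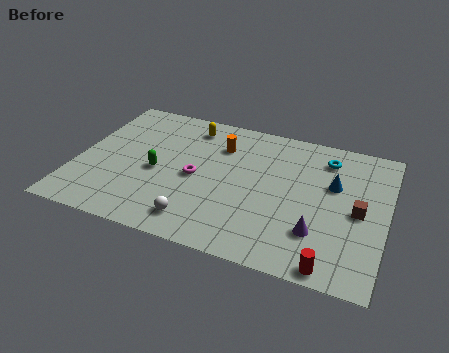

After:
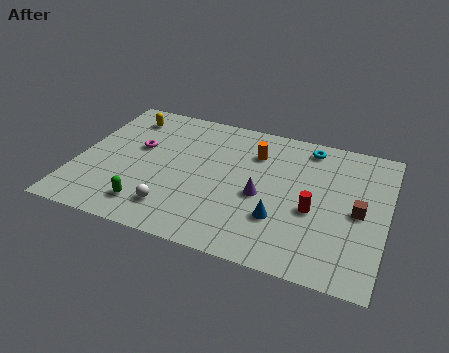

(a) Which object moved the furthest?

the blue cone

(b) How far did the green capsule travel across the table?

2.6

From (3.9, 4.4) to (3.8, 1.8), the green capsule covered √(0.1² + 2.6²) ≈ 2.6 units.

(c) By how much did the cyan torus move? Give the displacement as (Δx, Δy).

(-0.9, 0.6)

The cyan torus started near (11.8, 8.0) and ended near (10.9, 8.6).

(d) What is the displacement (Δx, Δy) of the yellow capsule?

(-3.2, -0.2)

The yellow capsule started near (5.1, 8.3) and ended near (1.9, 8.1).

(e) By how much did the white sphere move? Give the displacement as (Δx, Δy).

(-1.2, 0.4)

The white sphere started near (6.2, 1.6) and ended near (5.0, 2.0).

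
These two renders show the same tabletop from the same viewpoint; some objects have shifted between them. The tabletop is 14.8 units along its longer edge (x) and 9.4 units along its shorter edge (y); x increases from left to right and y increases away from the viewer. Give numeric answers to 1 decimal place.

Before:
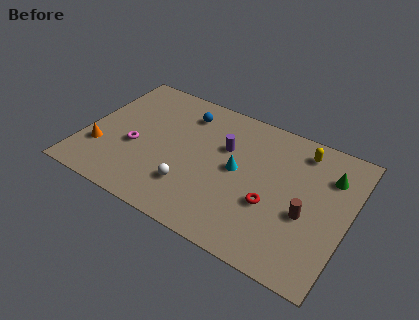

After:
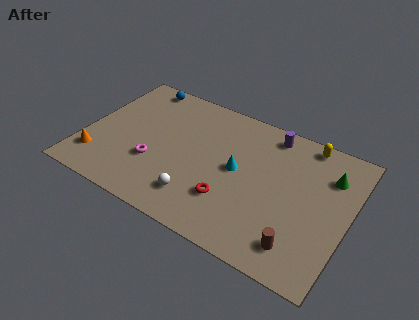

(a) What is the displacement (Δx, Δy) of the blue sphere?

(-2.9, 1.0)

The blue sphere started near (5.2, 7.5) and ended near (2.3, 8.5).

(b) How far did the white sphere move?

0.7

The white sphere moved from about (6.3, 2.5) to (6.8, 2.0), a distance of √(0.5² + 0.5²) ≈ 0.7.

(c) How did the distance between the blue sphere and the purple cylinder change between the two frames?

+4.8

The distance was about 2.9 in the first image and 7.7 in the second, so they moved 4.8 units further apart.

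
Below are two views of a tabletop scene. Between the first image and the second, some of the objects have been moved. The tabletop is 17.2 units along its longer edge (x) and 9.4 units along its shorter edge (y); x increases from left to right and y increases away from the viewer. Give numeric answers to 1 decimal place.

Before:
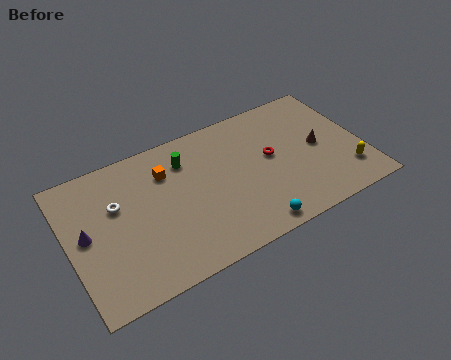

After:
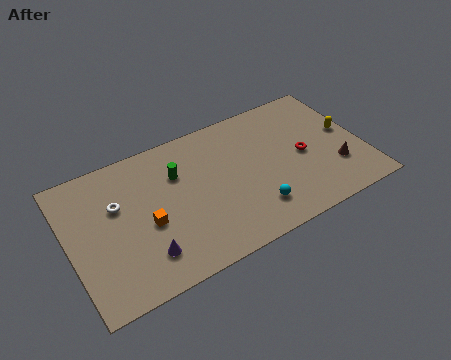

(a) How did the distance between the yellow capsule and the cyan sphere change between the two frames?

+0.7

Before: roughly 6.0 units apart; after: 6.7. That's 0.7 units further apart.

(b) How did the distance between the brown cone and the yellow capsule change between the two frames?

-0.3

The distance was about 2.8 in the first image and 2.5 in the second, so they moved 0.3 units closer together.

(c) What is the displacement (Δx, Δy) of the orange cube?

(-1.5, -2.9)

The orange cube was at about (5.9, 6.9) and moved to about (4.4, 4.0).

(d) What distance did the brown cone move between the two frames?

2.0

The brown cone moved from about (14.7, 4.7) to (15.4, 2.8), a distance of √(0.7² + 1.9²) ≈ 2.0.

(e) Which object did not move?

the white torus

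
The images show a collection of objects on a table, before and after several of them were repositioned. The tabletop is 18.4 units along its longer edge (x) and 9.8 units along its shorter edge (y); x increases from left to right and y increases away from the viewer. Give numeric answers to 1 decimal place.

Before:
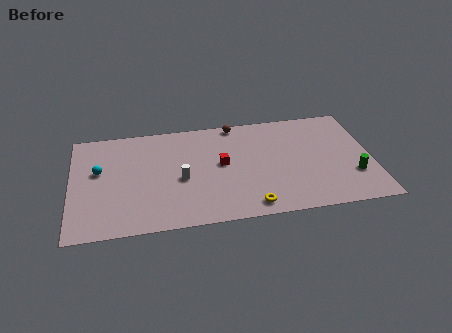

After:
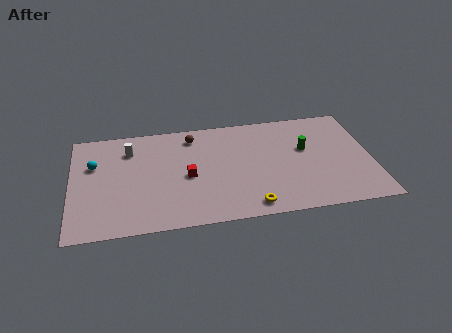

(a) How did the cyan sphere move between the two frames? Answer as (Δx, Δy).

(-0.3, 0.6)

The cyan sphere was at about (1.7, 5.8) and moved to about (1.4, 6.4).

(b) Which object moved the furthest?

the white cylinder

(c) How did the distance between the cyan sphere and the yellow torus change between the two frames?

+0.5

They were about 10.2 units apart before and 10.7 after — 0.5 units further apart.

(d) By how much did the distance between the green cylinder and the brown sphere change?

-1.9

They were about 9.2 units apart before and 7.3 after — 1.9 units closer together.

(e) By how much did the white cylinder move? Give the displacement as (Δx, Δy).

(-3.1, 3.2)

From the two frames, the white cylinder sits at roughly (6.7, 4.3) before and (3.6, 7.5) after.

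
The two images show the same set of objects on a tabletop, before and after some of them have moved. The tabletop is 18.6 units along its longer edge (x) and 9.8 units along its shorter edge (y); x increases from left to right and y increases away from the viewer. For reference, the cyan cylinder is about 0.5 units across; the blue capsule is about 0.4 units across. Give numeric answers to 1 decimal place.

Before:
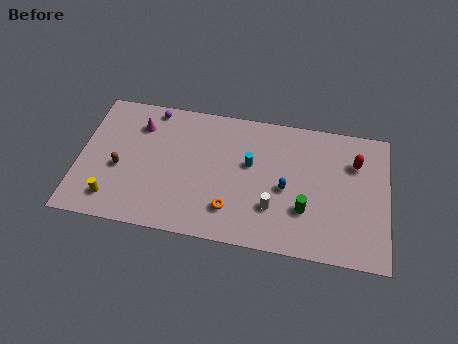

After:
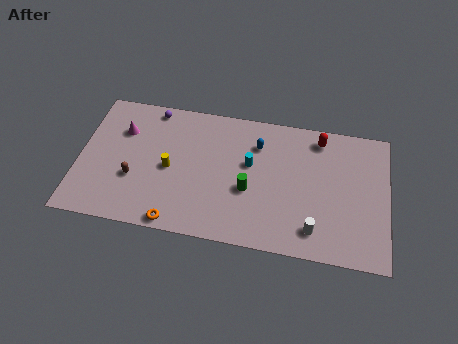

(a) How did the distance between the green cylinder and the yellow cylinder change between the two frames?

-6.7

The distance was about 11.6 in the first image and 4.9 in the second, so they moved 6.7 units closer together.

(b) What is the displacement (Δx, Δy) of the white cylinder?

(2.5, -1.1)

The white cylinder started near (11.8, 2.9) and ended near (14.3, 1.8).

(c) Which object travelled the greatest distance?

the yellow cylinder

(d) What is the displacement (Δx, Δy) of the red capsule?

(-2.2, 1.4)

The red capsule started near (16.6, 7.0) and ended near (14.4, 8.4).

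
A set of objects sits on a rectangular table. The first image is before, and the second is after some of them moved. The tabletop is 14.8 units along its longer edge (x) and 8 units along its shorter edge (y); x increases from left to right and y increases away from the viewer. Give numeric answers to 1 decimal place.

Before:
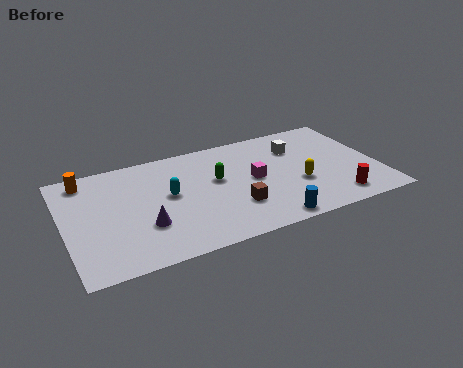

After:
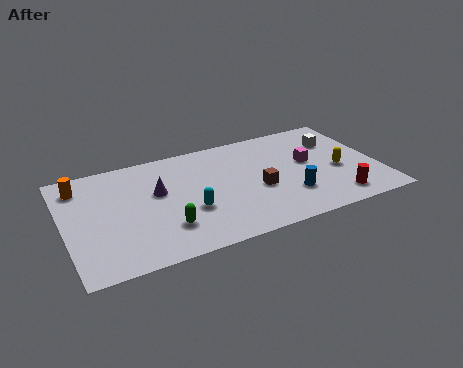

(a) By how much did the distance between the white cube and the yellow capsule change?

-0.5

The distance was about 2.8 in the first image and 2.3 in the second, so they moved 0.5 units closer together.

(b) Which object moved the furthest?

the green capsule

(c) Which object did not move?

the red cylinder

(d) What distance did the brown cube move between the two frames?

1.5

The brown cube moved from about (7.8, 2.4) to (9.0, 3.3), a distance of √(1.2² + 0.9²) ≈ 1.5.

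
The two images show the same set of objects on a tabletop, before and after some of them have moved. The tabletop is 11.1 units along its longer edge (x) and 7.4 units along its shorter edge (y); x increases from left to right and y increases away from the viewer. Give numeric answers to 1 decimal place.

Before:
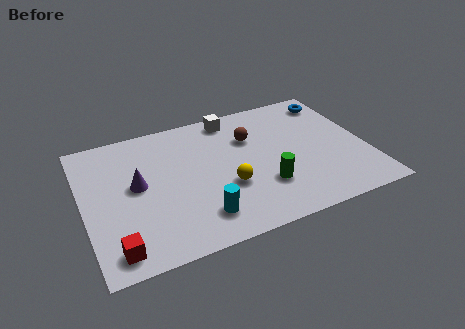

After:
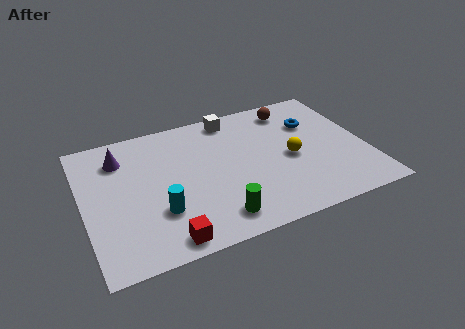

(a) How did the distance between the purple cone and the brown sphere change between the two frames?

+2.2

The distance was about 4.7 in the first image and 6.9 in the second, so they moved 2.2 units further apart.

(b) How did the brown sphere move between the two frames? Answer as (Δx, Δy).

(1.8, 1.1)

From the two frames, the brown sphere sits at roughly (6.7, 5.1) before and (8.5, 6.2) after.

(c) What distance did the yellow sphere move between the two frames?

2.7

The yellow sphere was near (5.5, 2.7) before and (8.1, 3.4) after, so it travelled √(2.6² + 0.7²) ≈ 2.7 units.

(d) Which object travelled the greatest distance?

the yellow sphere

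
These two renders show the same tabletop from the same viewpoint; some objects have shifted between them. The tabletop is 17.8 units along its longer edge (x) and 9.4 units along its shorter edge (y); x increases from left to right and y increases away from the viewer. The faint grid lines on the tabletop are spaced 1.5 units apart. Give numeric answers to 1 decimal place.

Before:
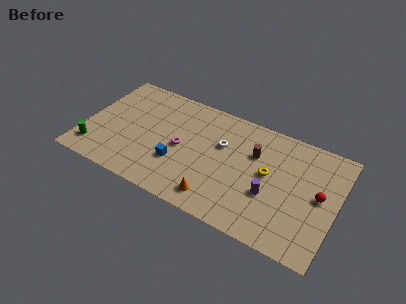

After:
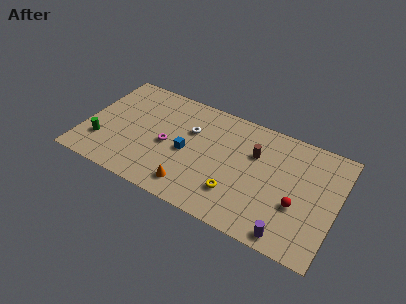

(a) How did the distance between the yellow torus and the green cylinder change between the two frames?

-2.8

They were about 12.4 units apart before and 9.6 after — 2.8 units closer together.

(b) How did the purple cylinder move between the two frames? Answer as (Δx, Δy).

(1.6, -2.5)

The purple cylinder started near (13.3, 3.5) and ended near (14.9, 1.0).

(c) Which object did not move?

the brown cylinder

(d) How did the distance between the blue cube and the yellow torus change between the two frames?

-2.4

The distance was about 6.5 in the first image and 4.1 in the second, so they moved 2.4 units closer together.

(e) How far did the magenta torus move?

1.0

From (6.9, 4.5) to (5.9, 4.3), the magenta torus covered √(1.0² + 0.2²) ≈ 1.0 units.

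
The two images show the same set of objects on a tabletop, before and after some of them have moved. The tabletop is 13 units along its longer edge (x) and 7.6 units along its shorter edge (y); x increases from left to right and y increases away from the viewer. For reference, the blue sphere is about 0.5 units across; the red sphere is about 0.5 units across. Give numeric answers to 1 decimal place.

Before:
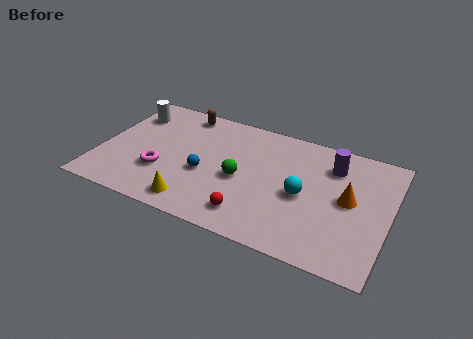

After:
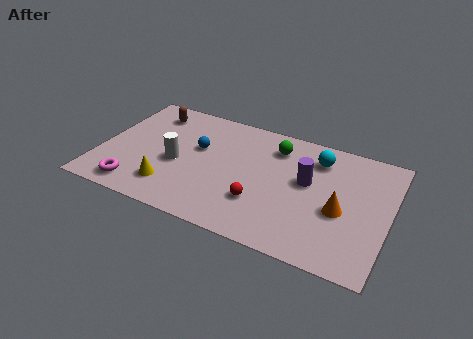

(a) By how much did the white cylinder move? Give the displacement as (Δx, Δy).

(2.5, -2.5)

From the two frames, the white cylinder sits at roughly (1.0, 5.8) before and (3.5, 3.3) after.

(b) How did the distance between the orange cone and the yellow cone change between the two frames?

+0.4

Before: roughly 7.2 units apart; after: 7.6. That's 0.4 units further apart.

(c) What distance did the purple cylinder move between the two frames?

1.7

From (10.3, 5.8) to (9.3, 4.4), the purple cylinder covered √(1.0² + 1.4²) ≈ 1.7 units.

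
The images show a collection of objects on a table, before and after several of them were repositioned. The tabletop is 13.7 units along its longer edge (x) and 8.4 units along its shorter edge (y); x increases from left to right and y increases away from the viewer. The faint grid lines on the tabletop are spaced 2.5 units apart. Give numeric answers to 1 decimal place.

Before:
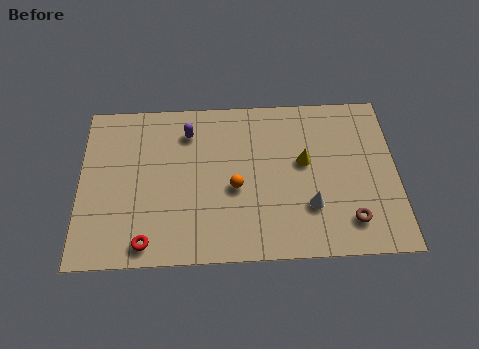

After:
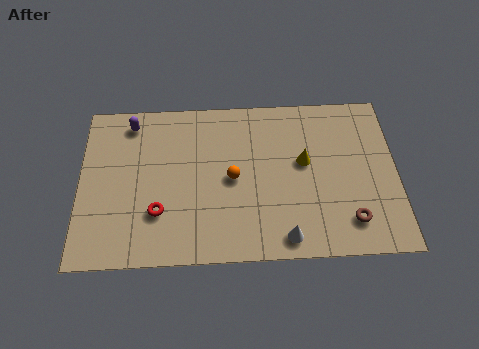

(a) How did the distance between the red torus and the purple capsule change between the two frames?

-1.0

They were about 5.9 units apart before and 4.9 after — 1.0 units closer together.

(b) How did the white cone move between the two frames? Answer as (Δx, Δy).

(-1.1, -1.5)

From the two frames, the white cone sits at roughly (9.9, 2.5) before and (8.8, 1.0) after.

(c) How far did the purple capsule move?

2.6

From (4.7, 6.6) to (2.2, 7.2), the purple capsule covered √(2.5² + 0.6²) ≈ 2.6 units.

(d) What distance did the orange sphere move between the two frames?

0.5

The orange sphere was near (6.7, 3.6) before and (6.6, 4.1) after, so it travelled √(0.1² + 0.5²) ≈ 0.5 units.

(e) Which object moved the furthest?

the purple capsule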